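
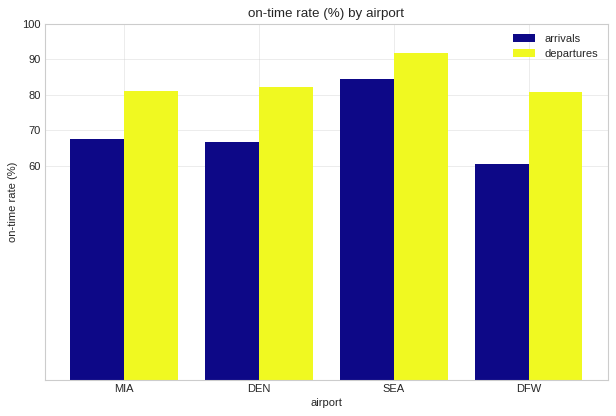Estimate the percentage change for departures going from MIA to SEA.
≈ +12.5%

MIA ≈ 80, SEA ≈ 90; (90 − 80) / 80 ≈ +12.5%.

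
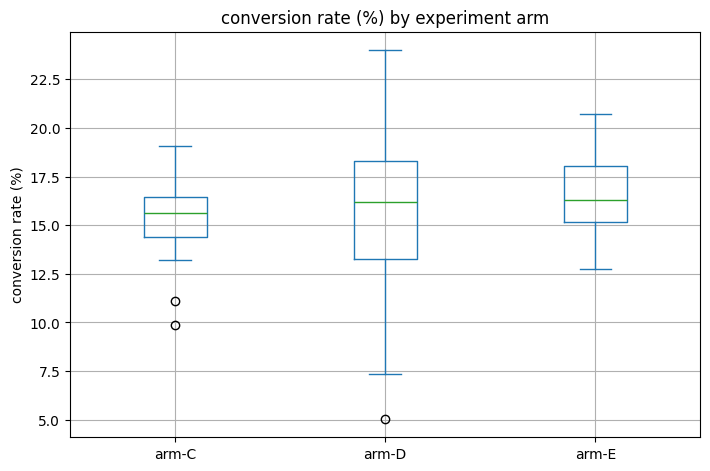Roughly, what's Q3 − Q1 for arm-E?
Q3 ≈ 18.0, Q1 ≈ 15.2; IQR ≈ 2.8.

≈ 2.8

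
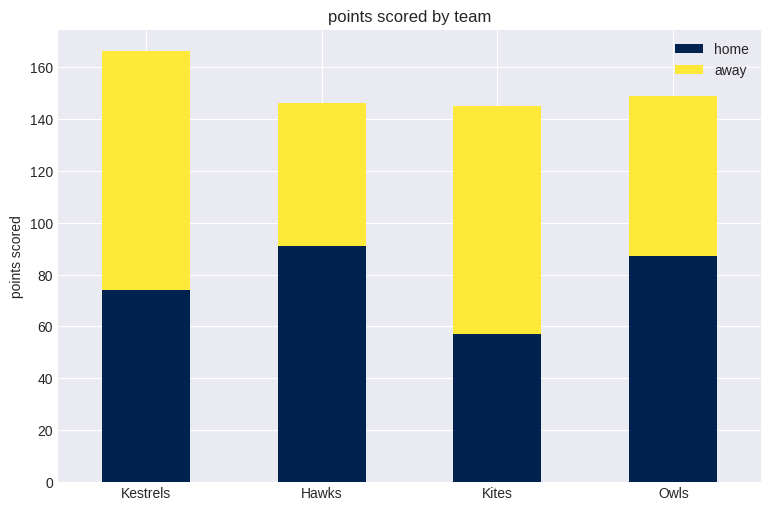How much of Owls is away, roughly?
≈ 60

away top ≈ 140, bottom ≈ 80; segment ≈ 60.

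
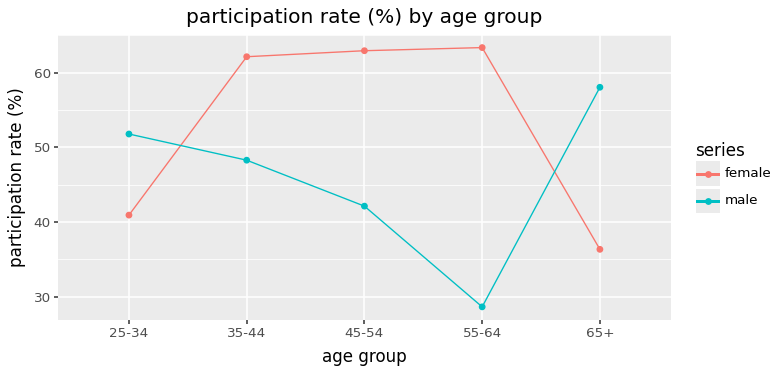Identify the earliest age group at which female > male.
25-34: female ≈ 40 vs male ≈ 50 (not yet); 35-44: female ≈ 60 vs male ≈ 50 (first crossover).

35-44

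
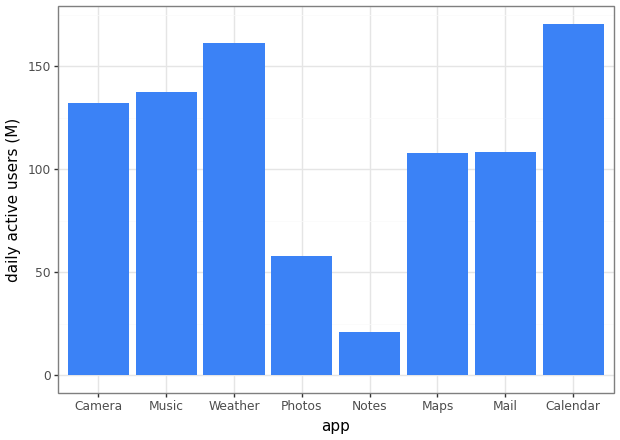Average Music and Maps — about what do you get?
≈ 120

(140 + 100) / 2 ≈ 120.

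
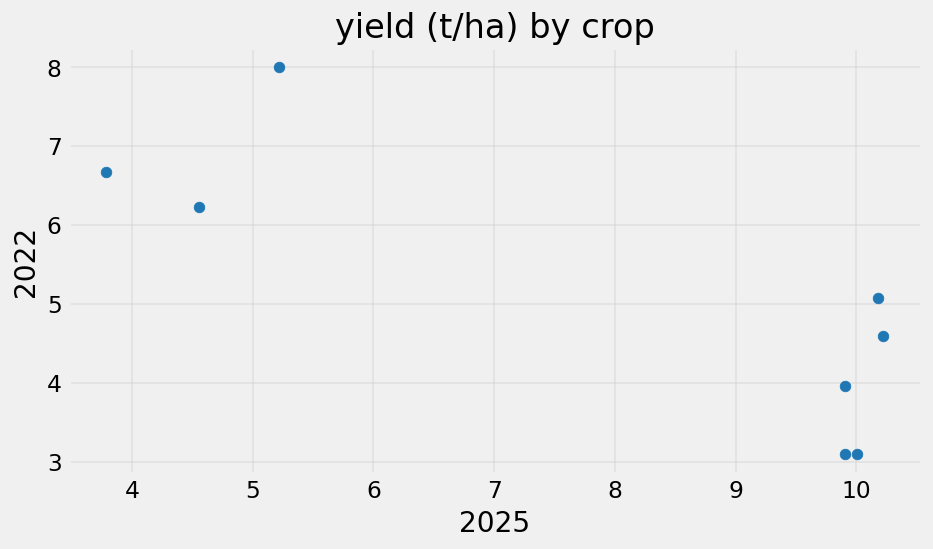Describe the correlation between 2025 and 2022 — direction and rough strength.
Points are negatively correlated; strong (|r| ≈ 0.8).

negative, strong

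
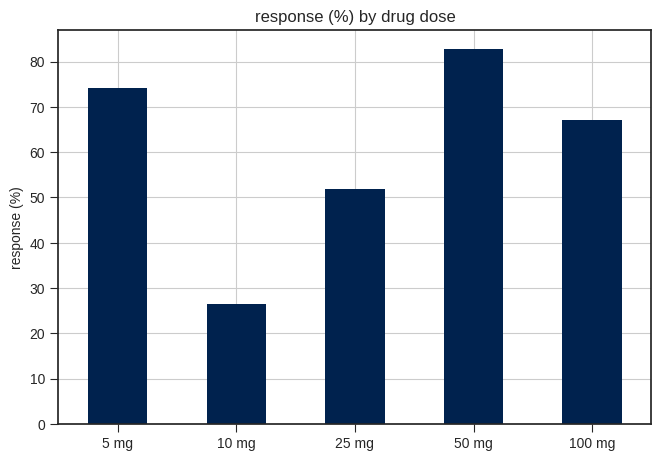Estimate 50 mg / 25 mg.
≈ 1.6×

50 mg ≈ 80, 25 mg ≈ 50; 80/50 ≈ 1.6.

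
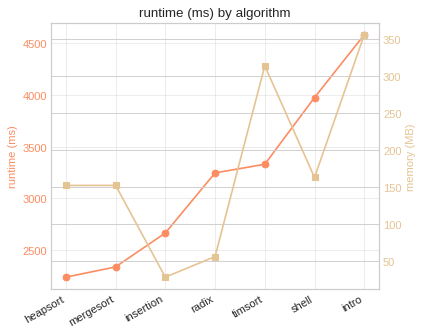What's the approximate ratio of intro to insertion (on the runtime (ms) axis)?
≈ 1.77×

intro ≈ 4600, insertion ≈ 2600; 4600/2600 ≈ 1.77.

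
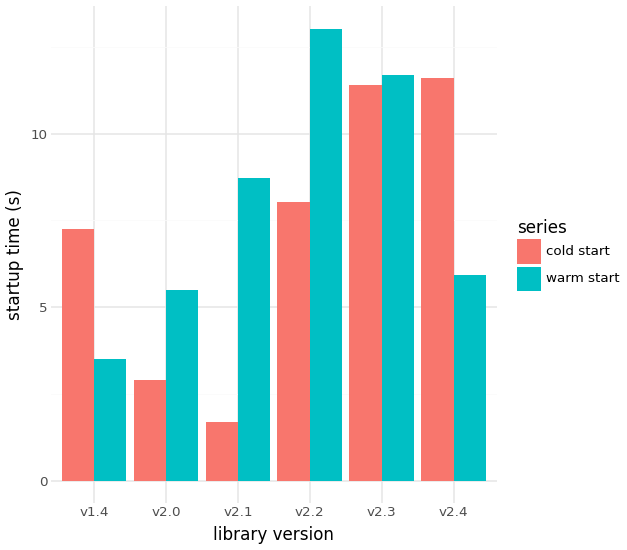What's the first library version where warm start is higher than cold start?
v1.4: warm start ≈ 4 vs cold start ≈ 8 (not yet); v2.0: warm start ≈ 6 vs cold start ≈ 2 (first crossover).

v2.0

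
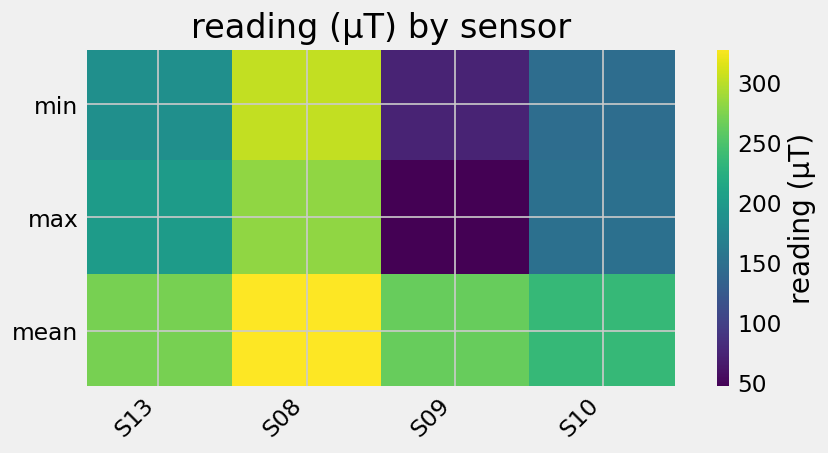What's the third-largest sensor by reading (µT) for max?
S10

Top 4 for max: S08 ≈ 275, S13 ≈ 200, S10 ≈ 150, S09 ≈ 50.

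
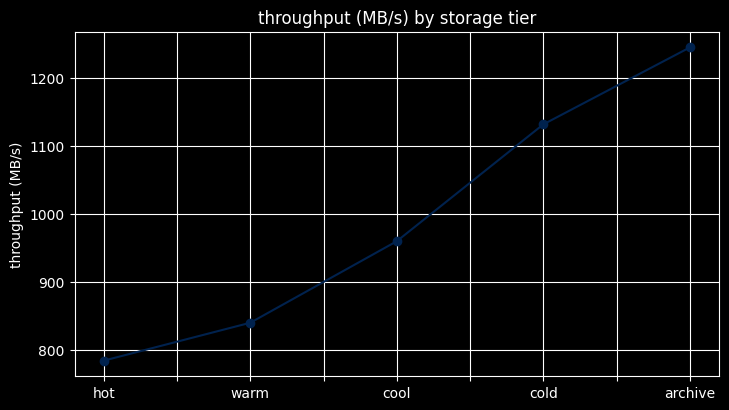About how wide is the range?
Max archive ≈ 1250, min hot ≈ 800; range ≈ 450.

≈ 450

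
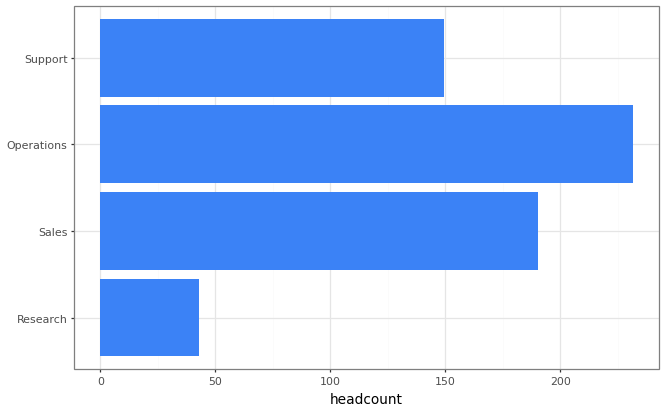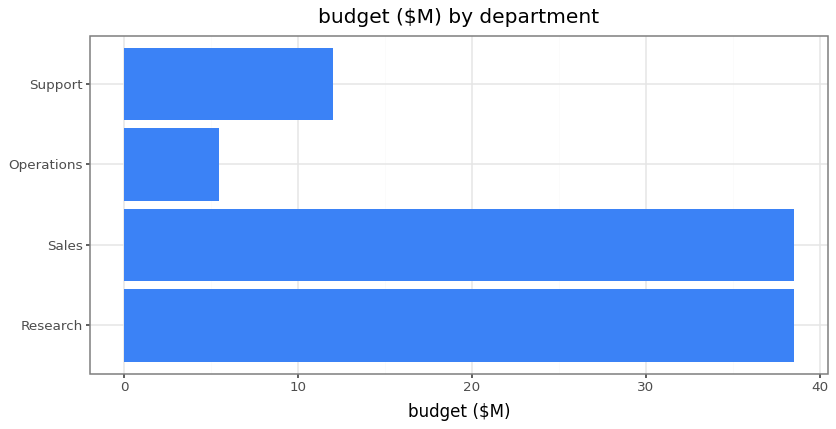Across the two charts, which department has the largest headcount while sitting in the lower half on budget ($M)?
Operations

Chart 2 median budget ($M) ≈ 25; below-median departments: Operations, Support. Among those, Operations has the highest headcount (≈ 225).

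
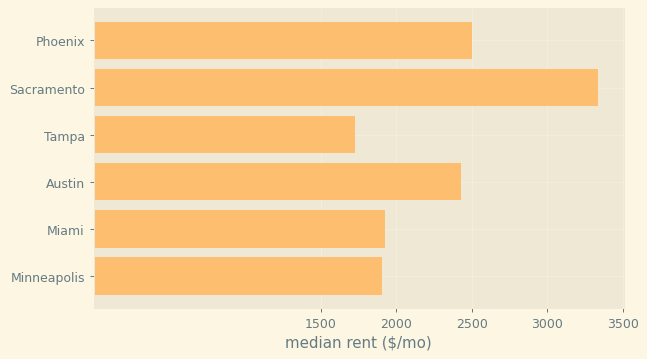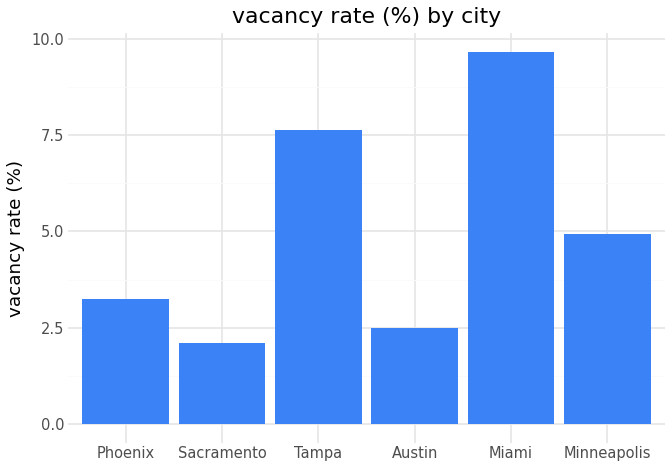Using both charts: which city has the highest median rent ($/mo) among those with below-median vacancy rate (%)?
Sacramento

Chart 2 median vacancy rate (%) ≈ 4; below-median cities: Phoenix, Sacramento, Austin. Among those, Sacramento has the highest median rent ($/mo) (≈ 3500).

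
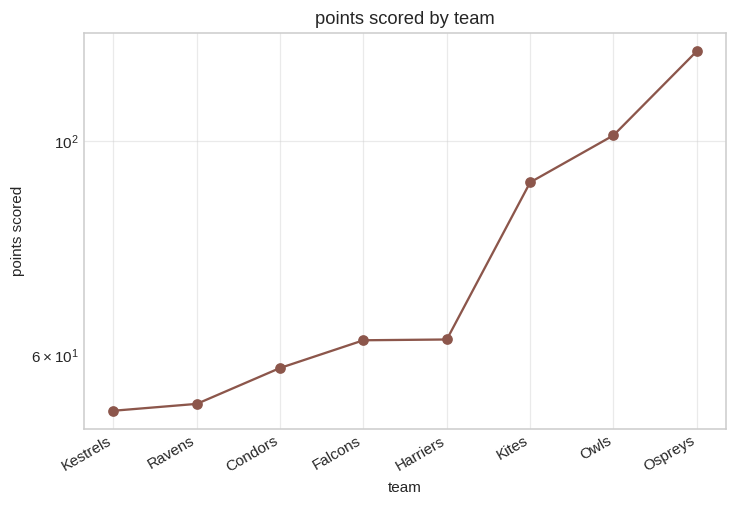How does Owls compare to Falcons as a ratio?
Owls ≈ 100, Falcons ≈ 60; 100/60 ≈ 1.67.

≈ 1.67×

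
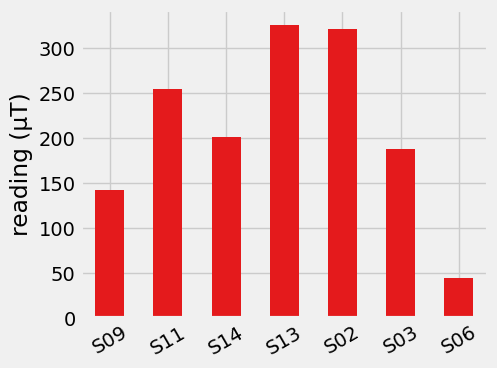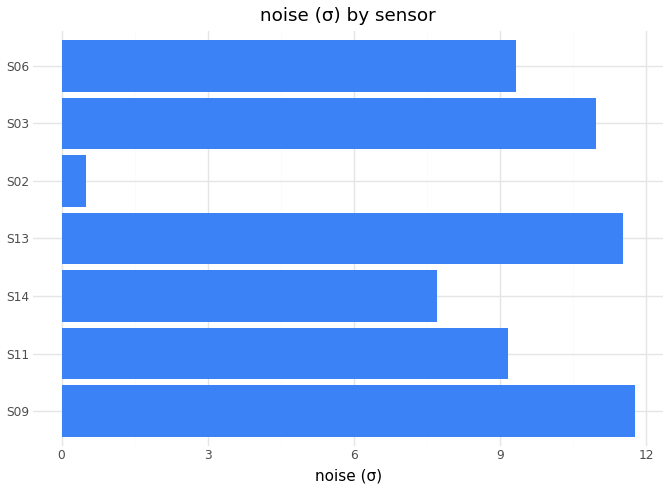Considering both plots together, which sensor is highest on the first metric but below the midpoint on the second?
Chart 2 median noise (σ) ≈ 10; below-median sensors: S11, S14, S02. Among those, S02 has the highest reading (µT) (≈ 300).

S02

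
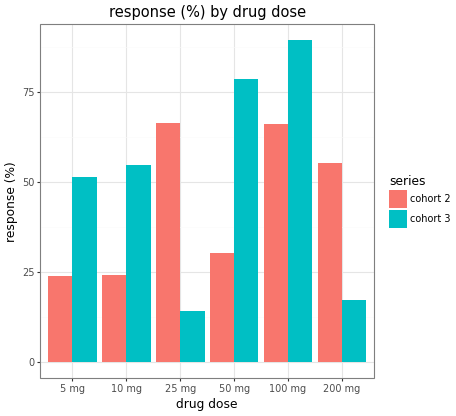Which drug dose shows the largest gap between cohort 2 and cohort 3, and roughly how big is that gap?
25 mg: cohort 2 ≈ 70, cohort 3 ≈ 10 → gap ≈ 60. Next-largest (50 mg) is only ≈ 50.

25 mg, ≈ 60 %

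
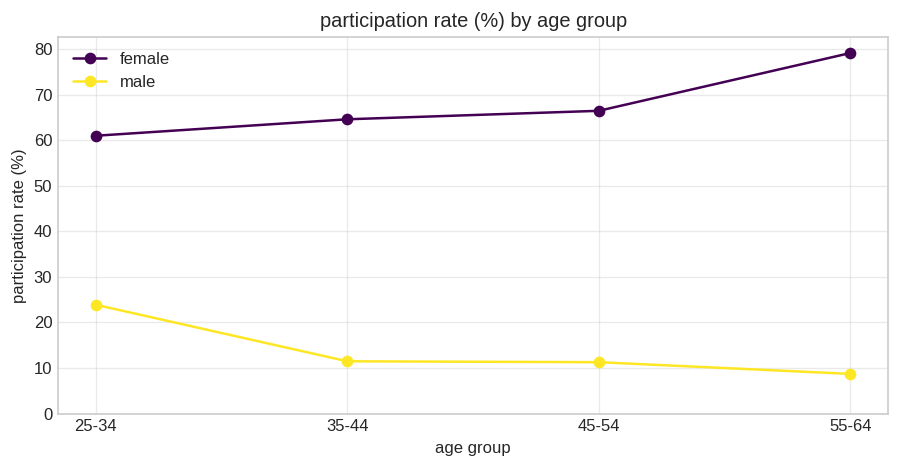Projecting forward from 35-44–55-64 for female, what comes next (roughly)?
≈ 90

Last three: 60, 70, 80 → slope ≈ 10/step → next ≈ 90.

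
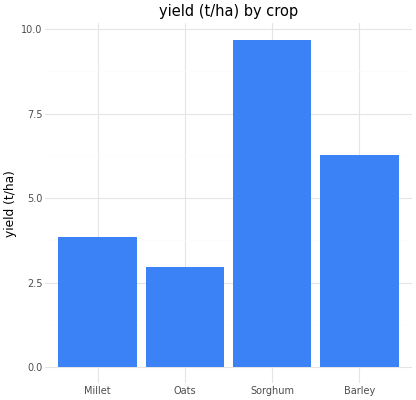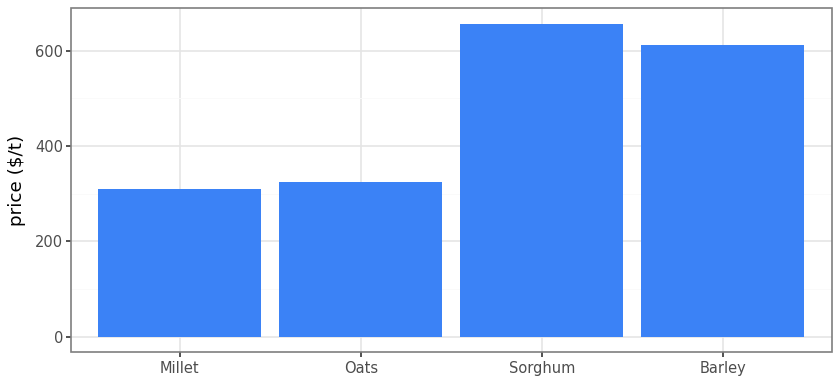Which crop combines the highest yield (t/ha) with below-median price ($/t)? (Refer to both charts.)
Millet

Chart 2 median price ($/t) ≈ 500; below-median crops: Millet, Oats. Among those, Millet has the highest yield (t/ha) (≈ 4).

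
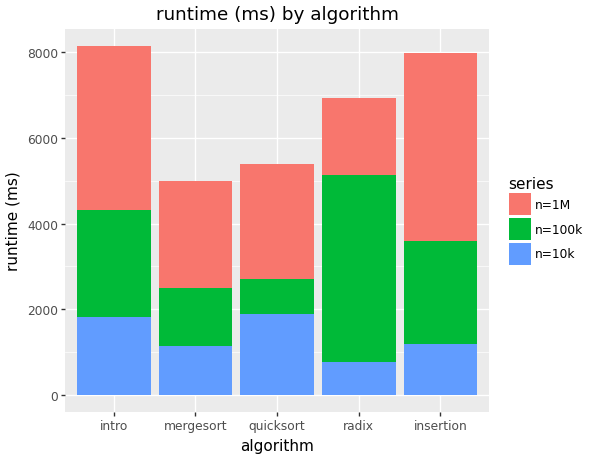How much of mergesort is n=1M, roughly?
≈ 2000

n=1M top ≈ 5000, bottom ≈ 3000; segment ≈ 2000.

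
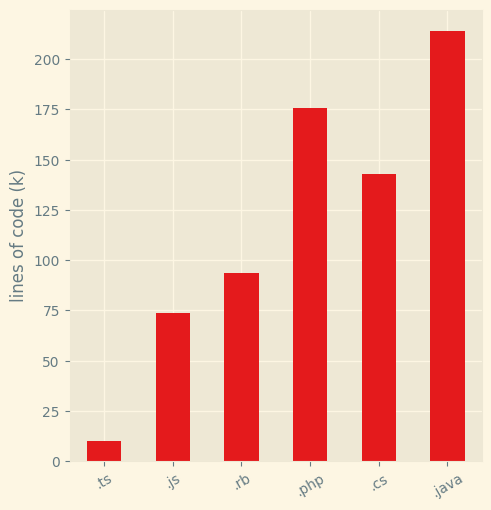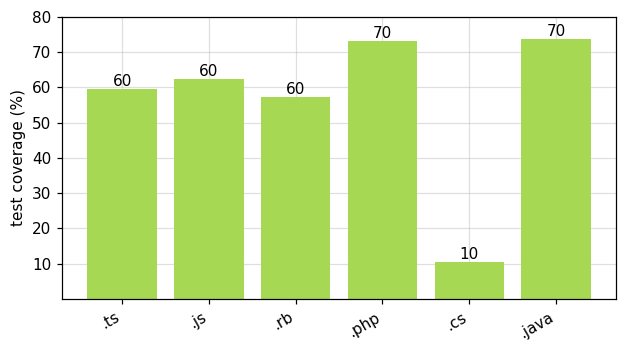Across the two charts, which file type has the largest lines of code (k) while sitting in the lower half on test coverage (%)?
Chart 2 median test coverage (%) ≈ 60; below-median file types: .ts, .rb, .cs. Among those, .cs has the highest lines of code (k) (≈ 140).

.cs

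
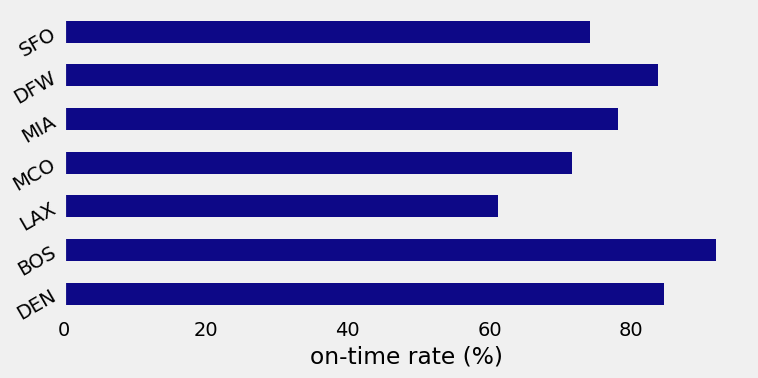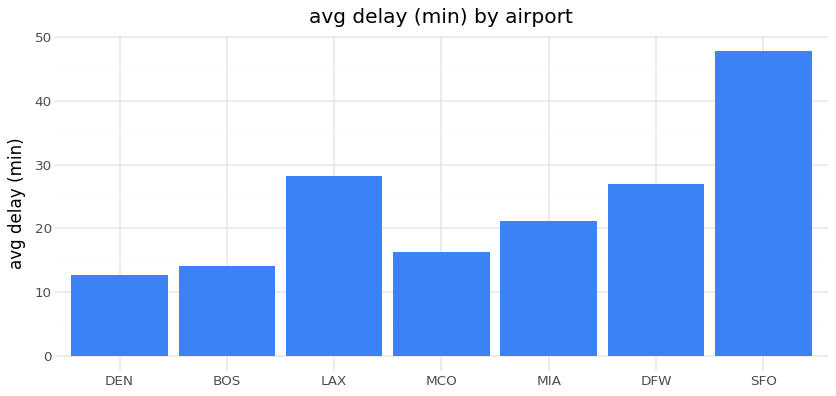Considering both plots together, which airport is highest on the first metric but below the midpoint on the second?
Chart 2 median avg delay (min) ≈ 20; below-median airports: DEN, BOS, MCO. Among those, BOS has the highest on-time rate (%) (≈ 90).

BOS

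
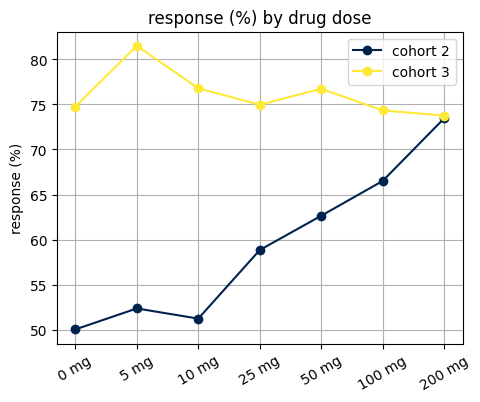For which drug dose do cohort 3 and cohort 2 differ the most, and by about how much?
5 mg: cohort 3 ≈ 80, cohort 2 ≈ 50 → gap ≈ 30. Next-largest (10 mg) is only ≈ 25.

5 mg, ≈ 30 %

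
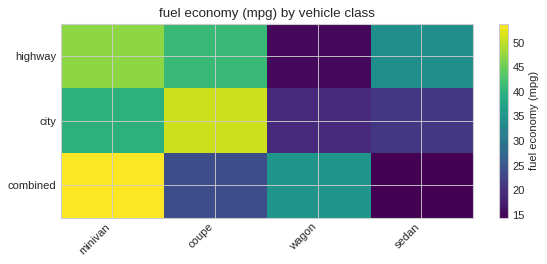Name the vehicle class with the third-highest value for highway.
Top 4 for highway: minivan ≈ 45, coupe ≈ 40, sedan ≈ 35, wagon ≈ 15.

sedan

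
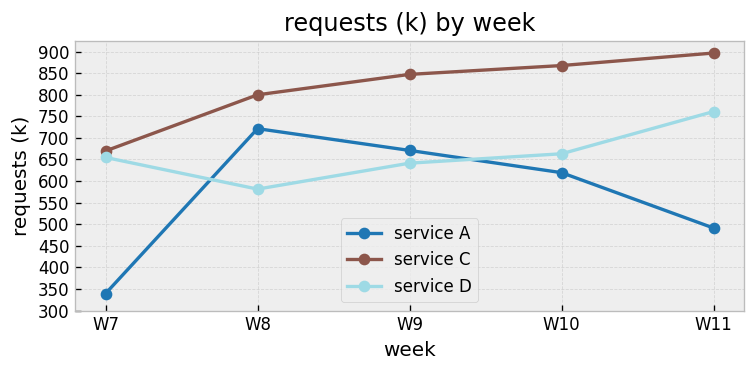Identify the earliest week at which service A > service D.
W7: service A ≈ 350 vs service D ≈ 650 (not yet); W8: service A ≈ 700 vs service D ≈ 600 (first crossover).

W8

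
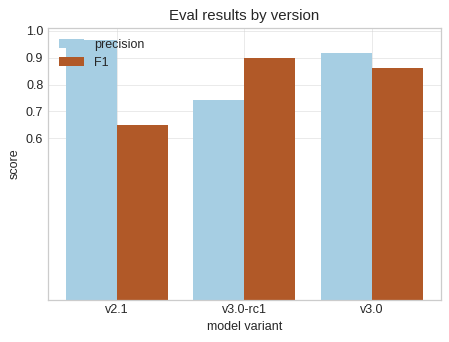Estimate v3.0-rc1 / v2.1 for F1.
v3.0-rc1 ≈ 0.9, v2.1 ≈ 0.6; 0.9/0.6 ≈ 1.5.

≈ 1.5×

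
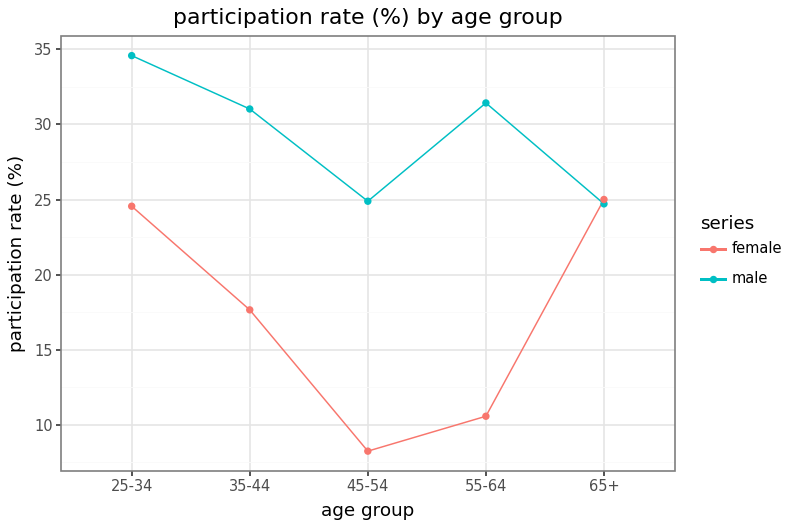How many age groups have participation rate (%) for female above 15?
Above 15: 25-34, 35-44, 65+.

3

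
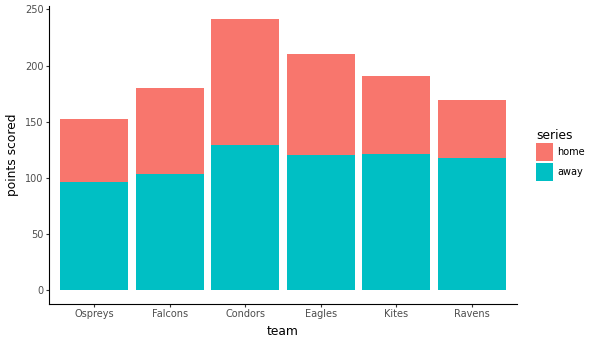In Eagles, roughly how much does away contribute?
away top ≈ 125, bottom ≈ 0; segment ≈ 125.

≈ 125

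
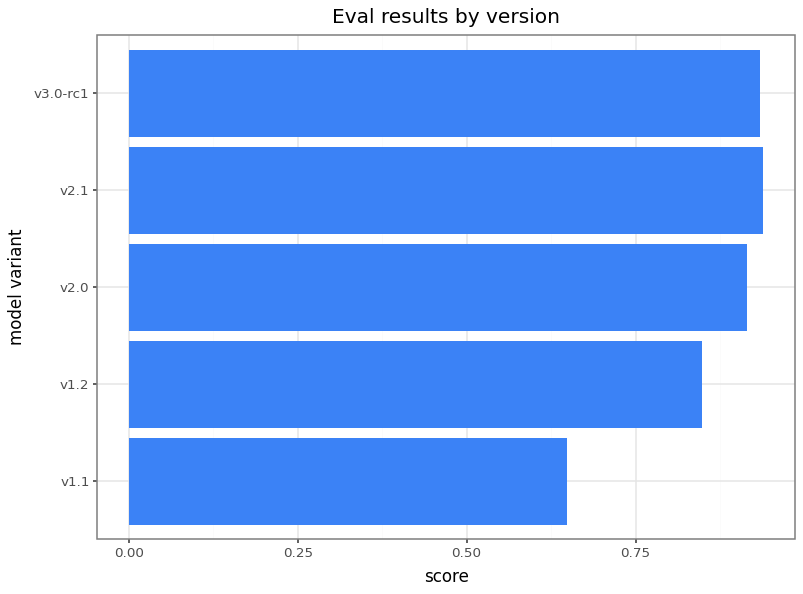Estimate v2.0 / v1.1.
v2.0 ≈ 0.9, v1.1 ≈ 0.6; 0.9/0.6 ≈ 1.5.

≈ 1.5×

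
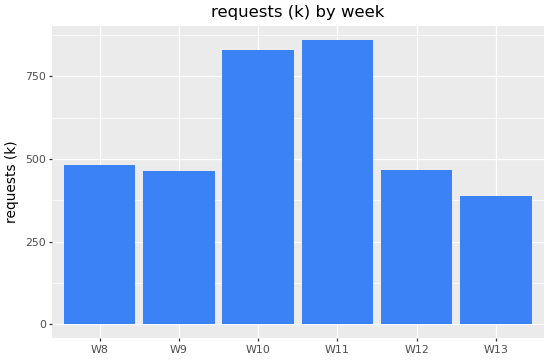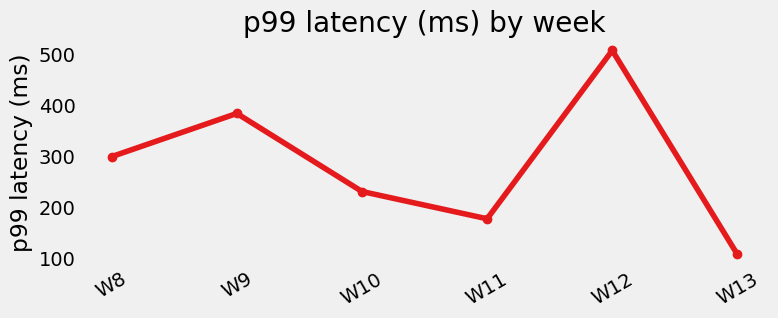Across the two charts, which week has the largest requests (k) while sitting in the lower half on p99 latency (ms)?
W11

Chart 2 median p99 latency (ms) ≈ 250; below-median weeks: W10, W11, W13. Among those, W11 has the highest requests (k) (≈ 900).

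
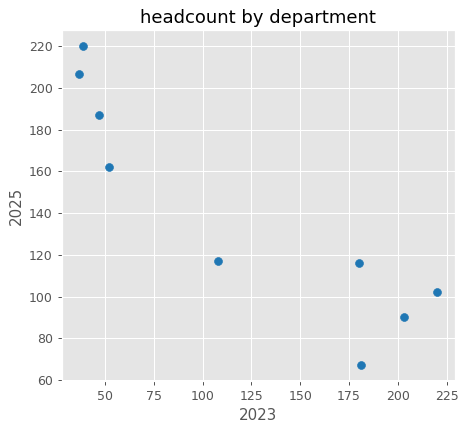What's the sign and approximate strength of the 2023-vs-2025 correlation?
Points are negatively correlated; strong (|r| ≈ 0.9).

negative, strong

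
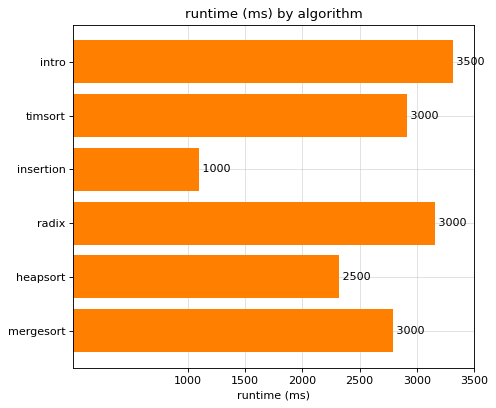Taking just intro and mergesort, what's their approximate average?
≈ 3250

(3500 + 3000) / 2 ≈ 3250.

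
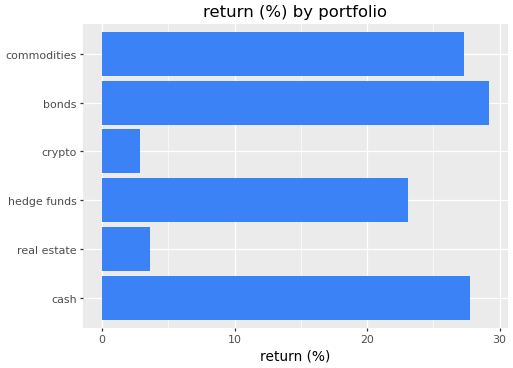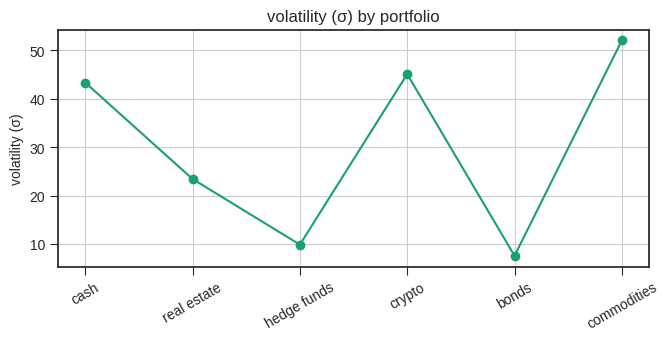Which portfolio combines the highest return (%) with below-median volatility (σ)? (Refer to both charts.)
Chart 2 median volatility (σ) ≈ 35; below-median portfolios: real estate, hedge funds, bonds. Among those, bonds has the highest return (%) (≈ 30).

bonds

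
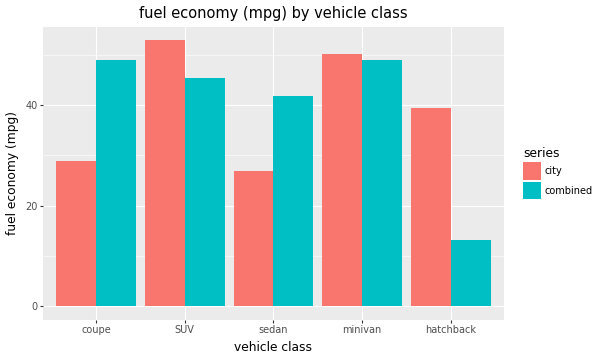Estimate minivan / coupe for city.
minivan ≈ 50, coupe ≈ 30; 50/30 ≈ 1.67.

≈ 1.67×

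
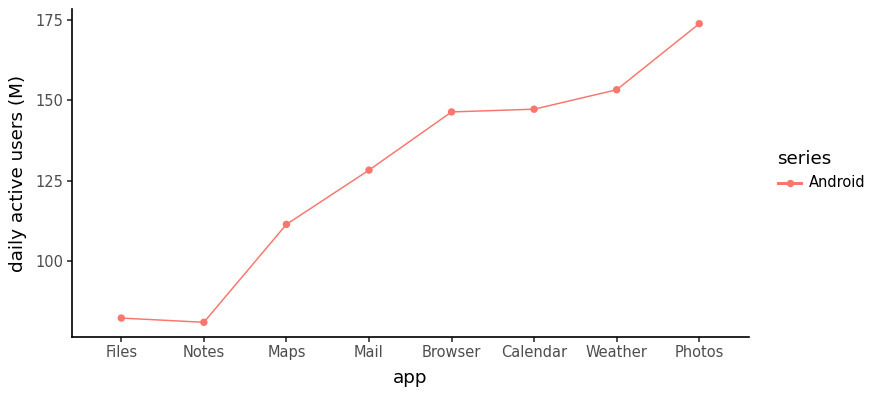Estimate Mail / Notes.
≈ 1.62×

Mail ≈ 130, Notes ≈ 80; 130/80 ≈ 1.62.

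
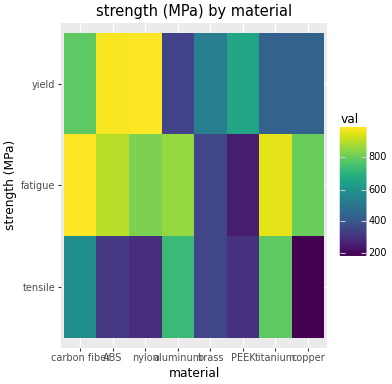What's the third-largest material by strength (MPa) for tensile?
Top 4 for tensile: titanium ≈ 800, aluminum ≈ 700, carbon fiber ≈ 600, brass ≈ 400.

carbon fiber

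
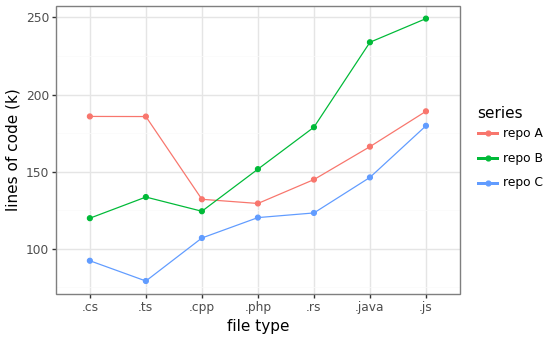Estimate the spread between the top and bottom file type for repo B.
≈ 120

Max .js ≈ 240, min .cs ≈ 120; range ≈ 120.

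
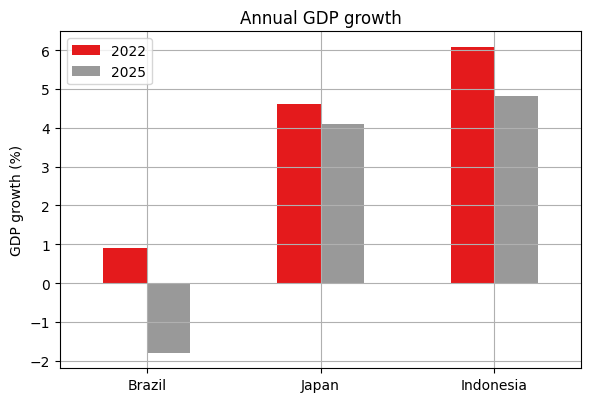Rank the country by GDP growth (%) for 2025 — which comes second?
Japan

Top 3 for 2025: Indonesia ≈ 5, Japan ≈ 4, Brazil ≈ -2.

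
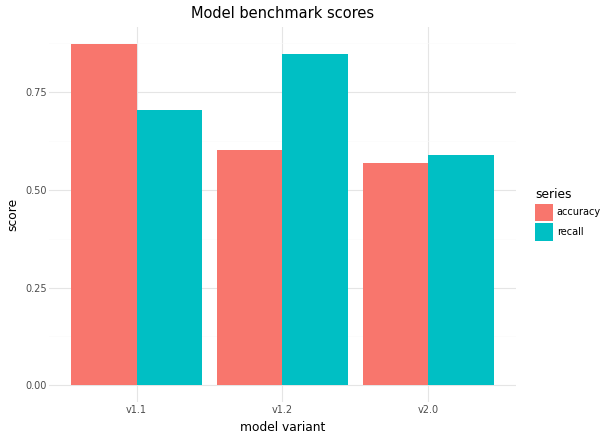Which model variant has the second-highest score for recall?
Top 3 for recall: v1.2 ≈ 0.8, v1.1 ≈ 0.7, v2.0 ≈ 0.6.

v1.1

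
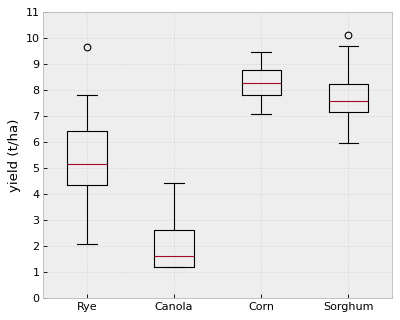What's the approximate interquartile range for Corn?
≈ 1

Q3 ≈ 9, Q1 ≈ 8; IQR ≈ 1.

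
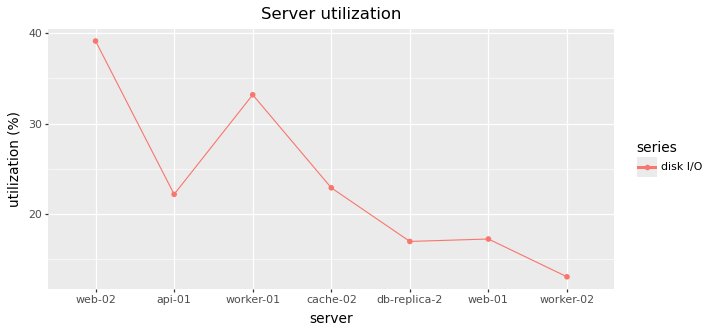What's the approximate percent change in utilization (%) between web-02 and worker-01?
web-02 ≈ 40, worker-01 ≈ 35; (35 − 40) / 40 ≈ -12.5%.

≈ -12.5%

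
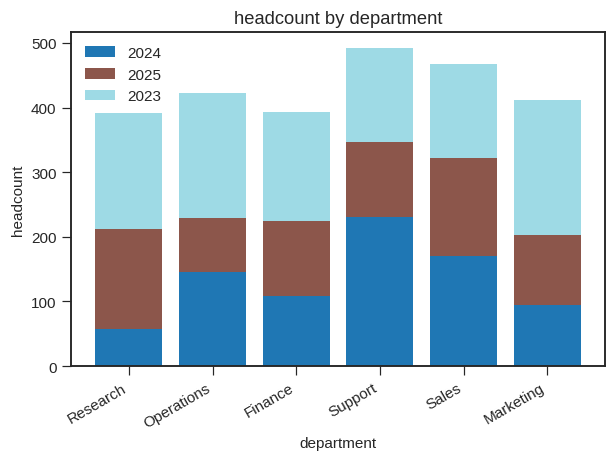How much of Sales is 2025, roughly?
2025 top ≈ 300, bottom ≈ 150; segment ≈ 150.

≈ 150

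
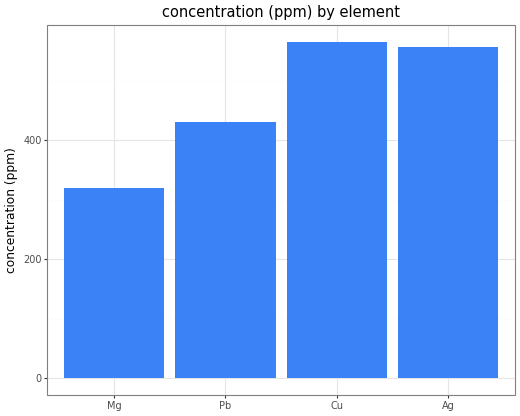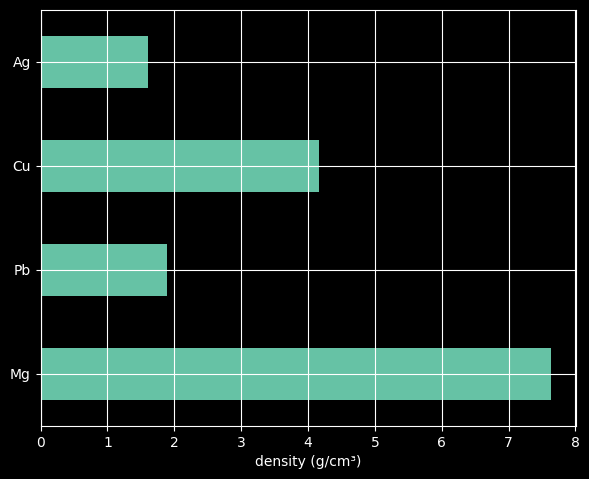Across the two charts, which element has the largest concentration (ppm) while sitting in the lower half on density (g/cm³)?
Chart 2 median density (g/cm³) ≈ 3; below-median elements: Pb, Ag. Among those, Ag has the highest concentration (ppm) (≈ 600).

Ag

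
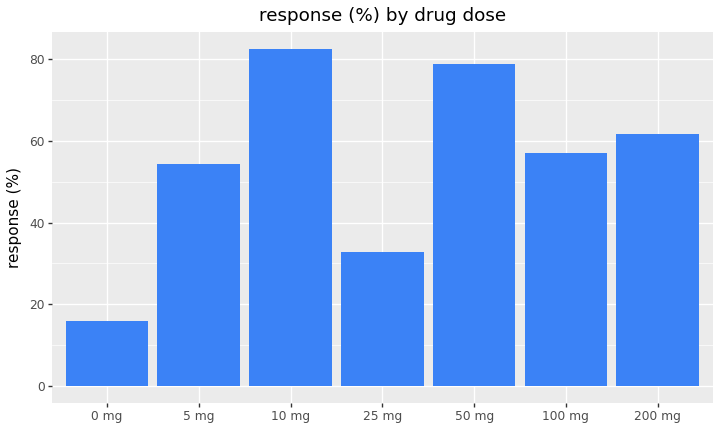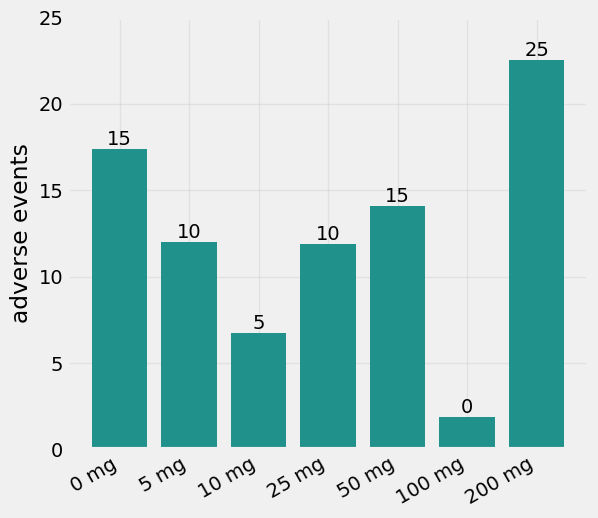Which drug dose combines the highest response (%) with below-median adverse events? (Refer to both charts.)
Chart 2 median adverse events ≈ 10; below-median drug doses: 10 mg, 25 mg, 100 mg. Among those, 10 mg has the highest response (%) (≈ 80).

10 mg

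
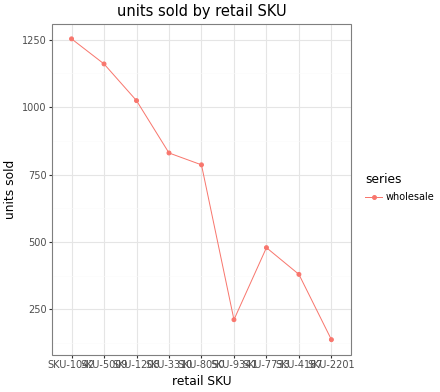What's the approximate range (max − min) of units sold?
Max SKU-1042 ≈ 1300, min SKU-2201 ≈ 100; range ≈ 1200.

≈ 1200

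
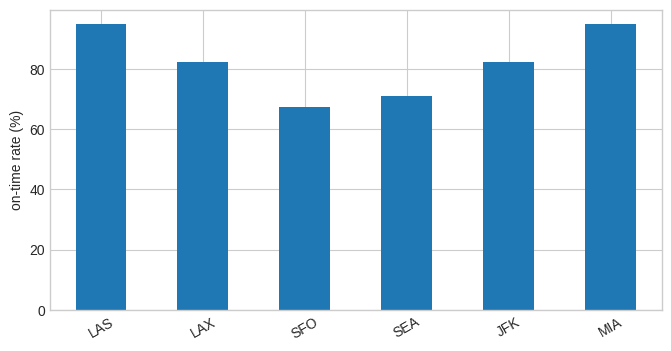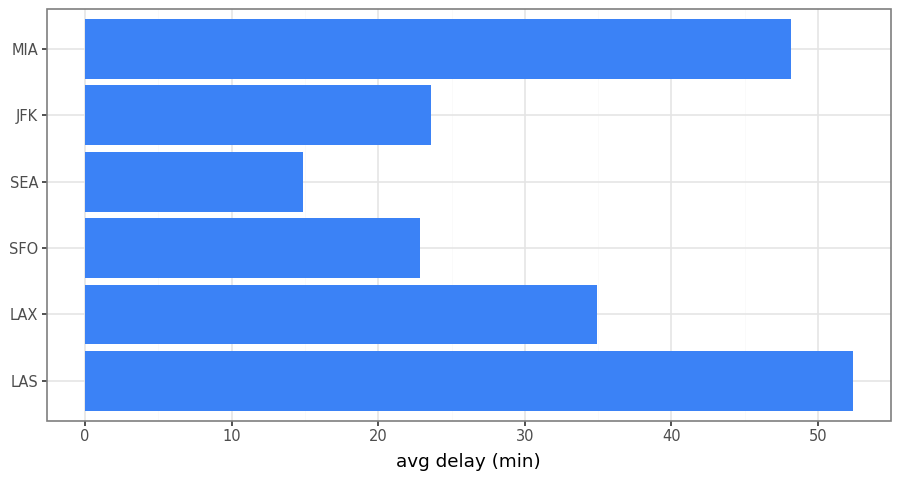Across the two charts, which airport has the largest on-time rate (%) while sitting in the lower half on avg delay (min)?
JFK

Chart 2 median avg delay (min) ≈ 30; below-median airports: SFO, SEA, JFK. Among those, JFK has the highest on-time rate (%) (≈ 80).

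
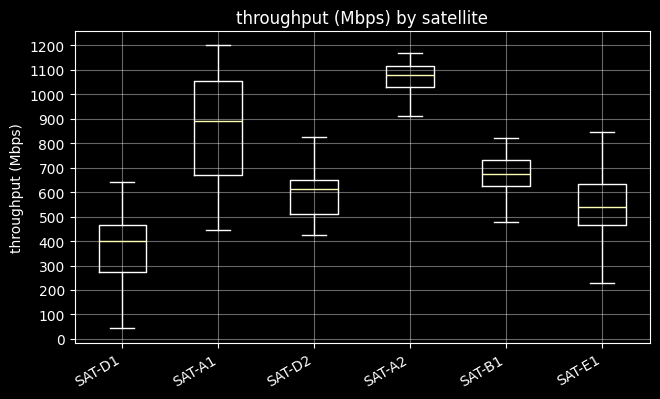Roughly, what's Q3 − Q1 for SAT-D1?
Q3 ≈ 500, Q1 ≈ 300; IQR ≈ 200.

≈ 200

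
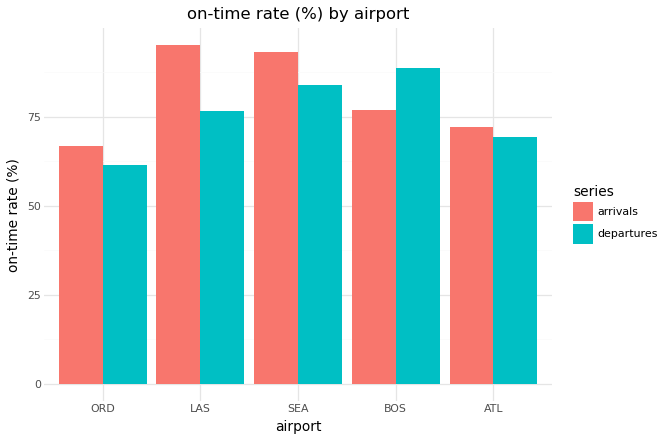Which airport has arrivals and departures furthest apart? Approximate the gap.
LAS: arrivals ≈ 100, departures ≈ 80 → gap ≈ 20. Next-largest (BOS) is only ≈ 10.

LAS, ≈ 20 %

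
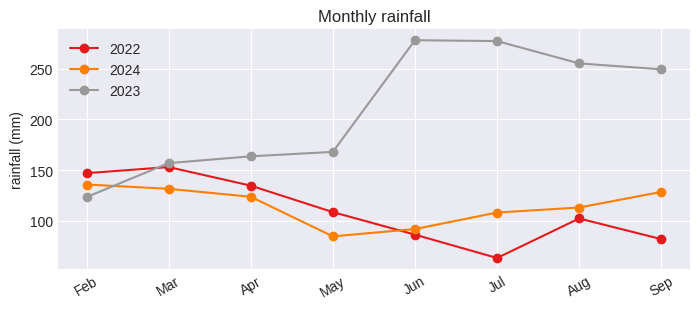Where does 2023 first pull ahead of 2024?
Feb: 2023 ≈ 120 vs 2024 ≈ 140 (not yet); Mar: 2023 ≈ 160 vs 2024 ≈ 140 (first crossover).

Mar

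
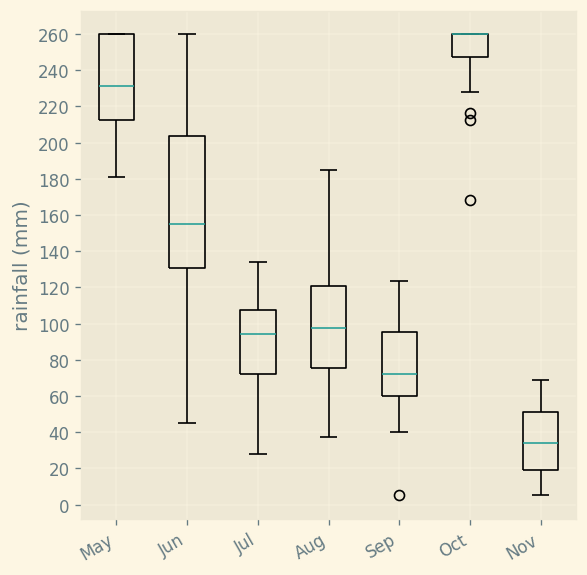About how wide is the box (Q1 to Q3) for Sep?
Q3 ≈ 100, Q1 ≈ 60; IQR ≈ 40.

≈ 40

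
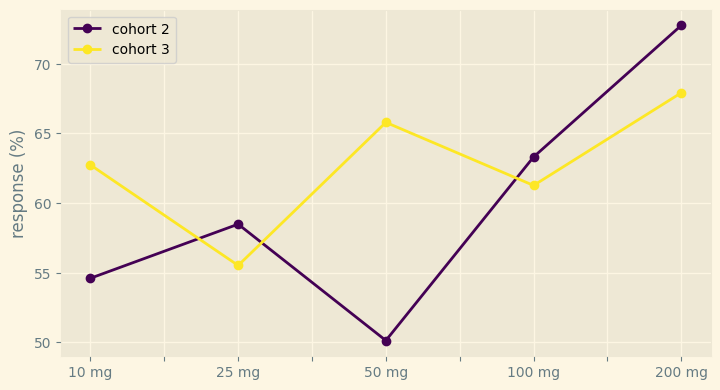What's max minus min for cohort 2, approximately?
Max 200 mg ≈ 72, min 50 mg ≈ 50; range ≈ 22.

≈ 22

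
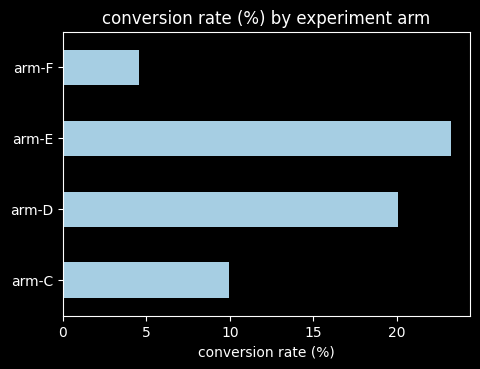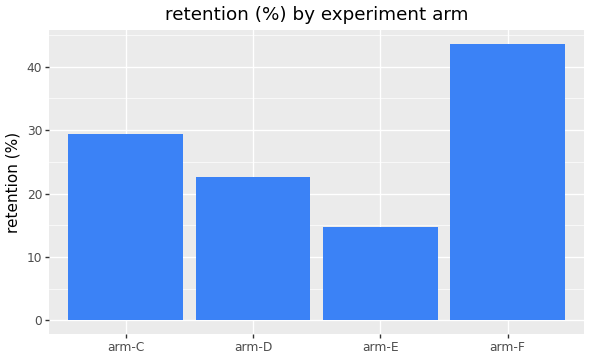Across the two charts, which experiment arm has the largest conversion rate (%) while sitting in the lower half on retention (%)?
Chart 2 median retention (%) ≈ 25; below-median experiment arms: arm-D, arm-E. Among those, arm-E has the highest conversion rate (%) (≈ 25).

arm-E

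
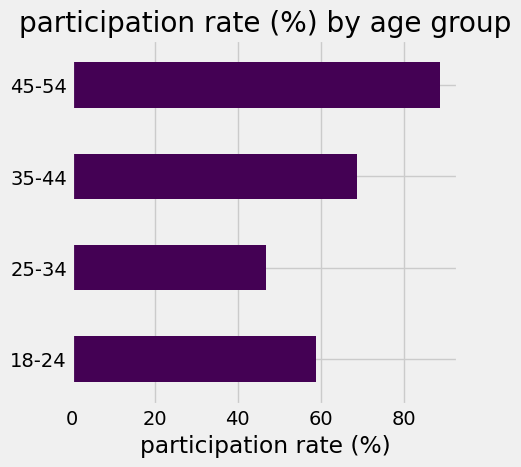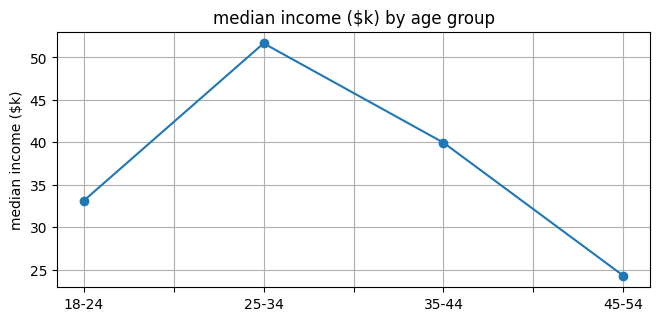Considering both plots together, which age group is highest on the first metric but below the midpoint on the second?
45-54

Chart 2 median median income ($k) ≈ 35; below-median age groups: 18-24, 45-54. Among those, 45-54 has the highest participation rate (%) (≈ 90).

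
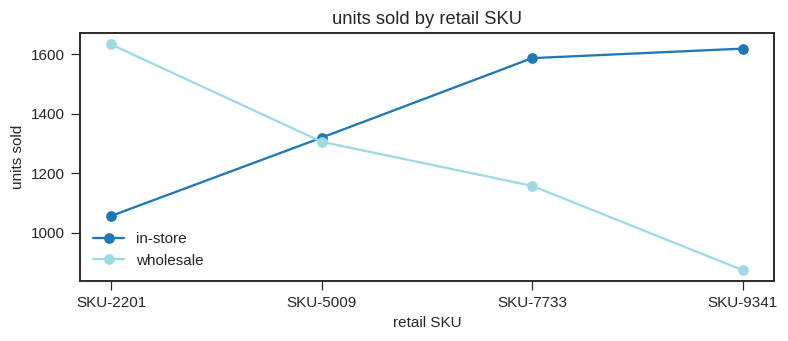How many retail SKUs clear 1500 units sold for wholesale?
1

Above 1500: SKU-2201.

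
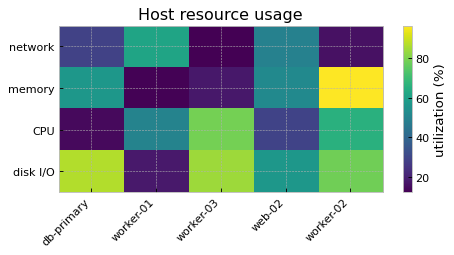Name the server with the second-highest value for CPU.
worker-02

Top 3 for CPU: worker-03 ≈ 80, worker-02 ≈ 70, worker-01 ≈ 50.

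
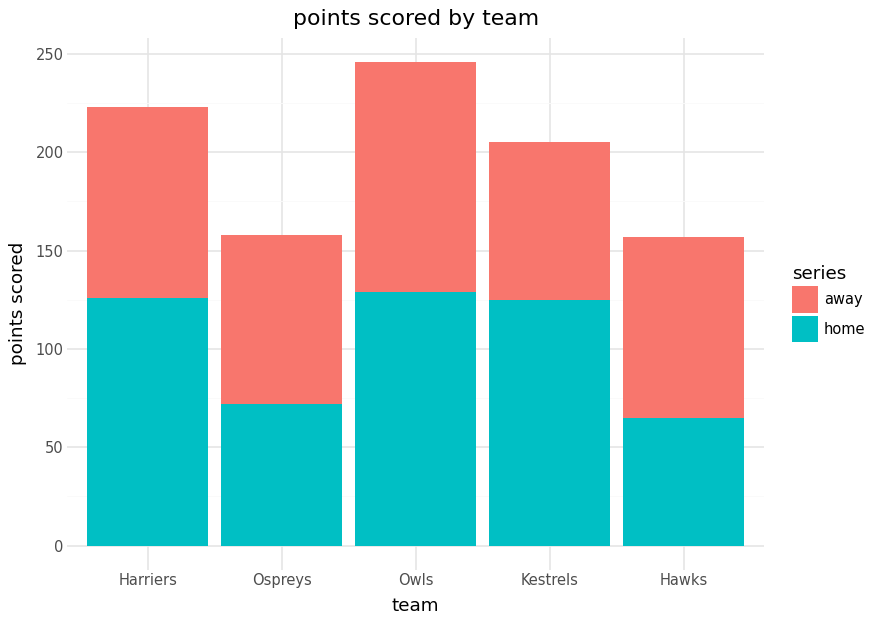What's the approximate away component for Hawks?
≈ 75

away top ≈ 150, bottom ≈ 75; segment ≈ 75.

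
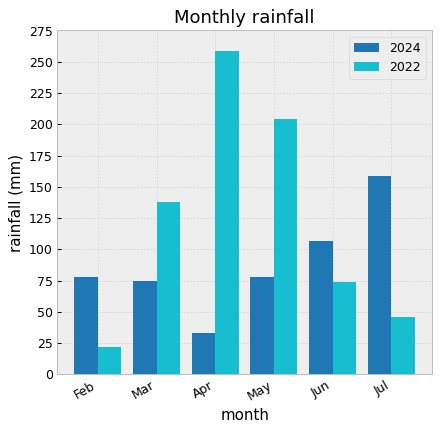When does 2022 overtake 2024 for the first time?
Mar

Feb: 2022 ≈ 25 vs 2024 ≈ 75 (not yet); Mar: 2022 ≈ 150 vs 2024 ≈ 75 (first crossover).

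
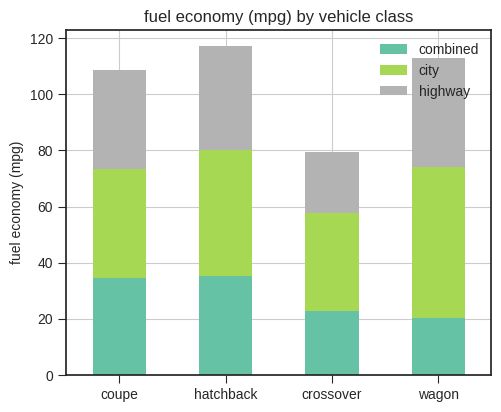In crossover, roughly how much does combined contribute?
combined top ≈ 20, bottom ≈ 0; segment ≈ 20.

≈ 20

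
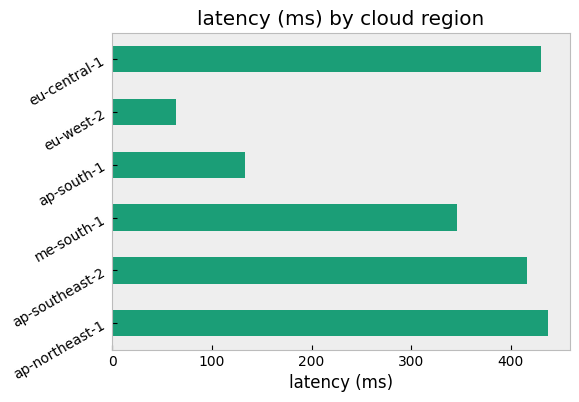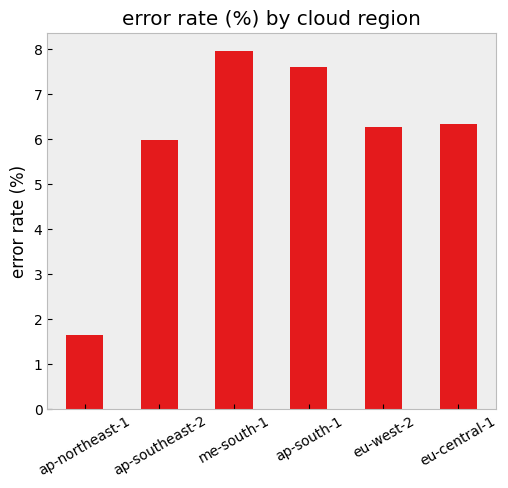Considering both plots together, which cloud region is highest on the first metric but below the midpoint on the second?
Chart 2 median error rate (%) ≈ 6; below-median cloud regions: ap-northeast-1, ap-southeast-2, eu-west-2. Among those, ap-northeast-1 has the highest latency (ms) (≈ 450).

ap-northeast-1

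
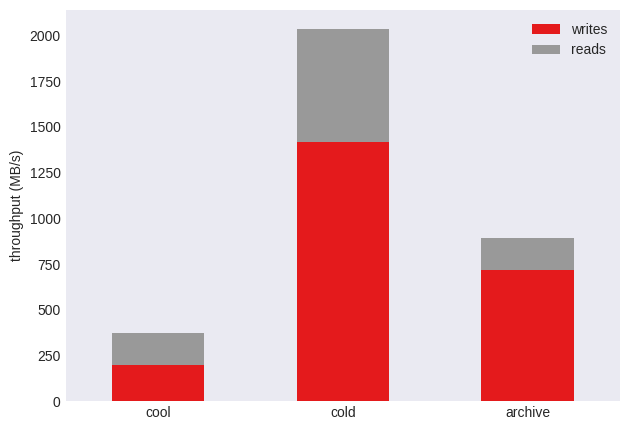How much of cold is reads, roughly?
≈ 600

reads top ≈ 2000, bottom ≈ 1400; segment ≈ 600.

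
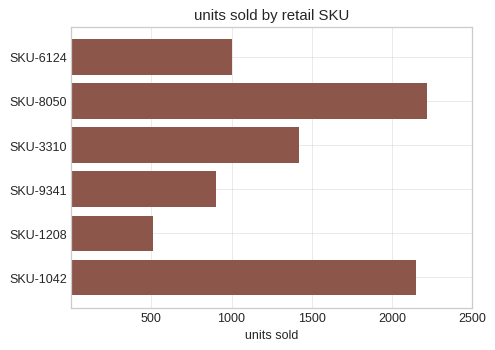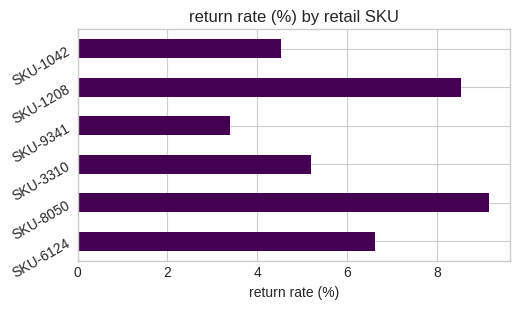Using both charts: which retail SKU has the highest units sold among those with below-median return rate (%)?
SKU-1042

Chart 2 median return rate (%) ≈ 6; below-median retail SKUs: SKU-3310, SKU-9341, SKU-1042. Among those, SKU-1042 has the highest units sold (≈ 2000).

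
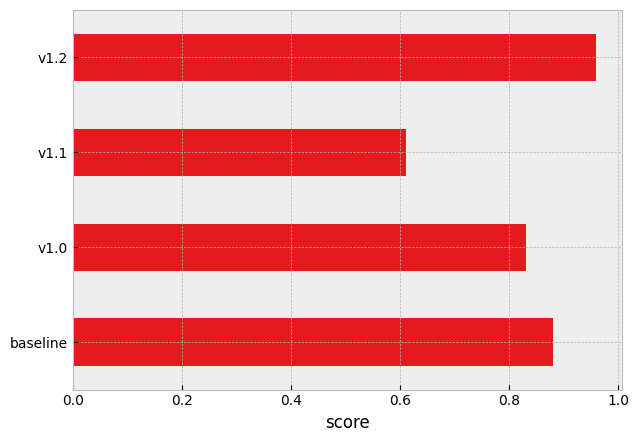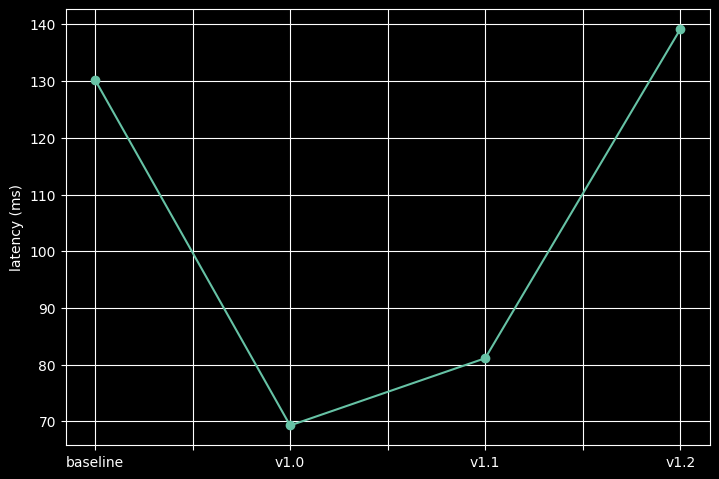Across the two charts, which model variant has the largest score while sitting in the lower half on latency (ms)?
v1.0

Chart 2 median latency (ms) ≈ 100; below-median model variants: v1.0, v1.1. Among those, v1.0 has the highest score (≈ 0.8).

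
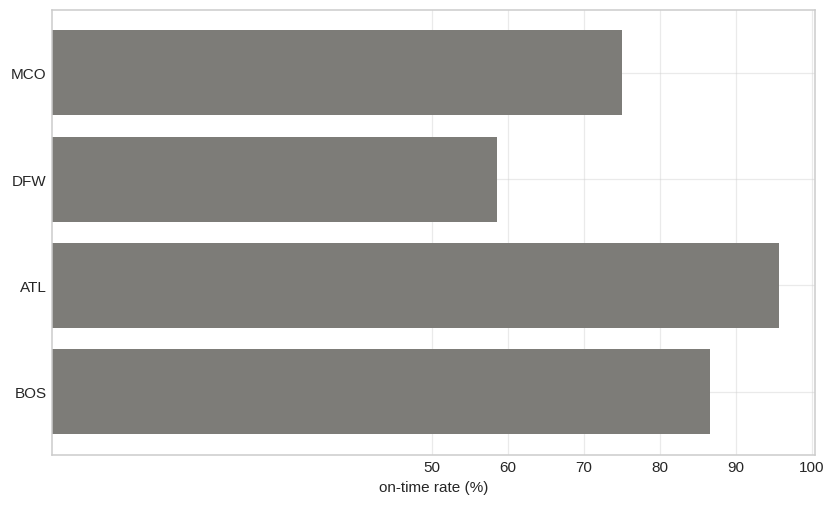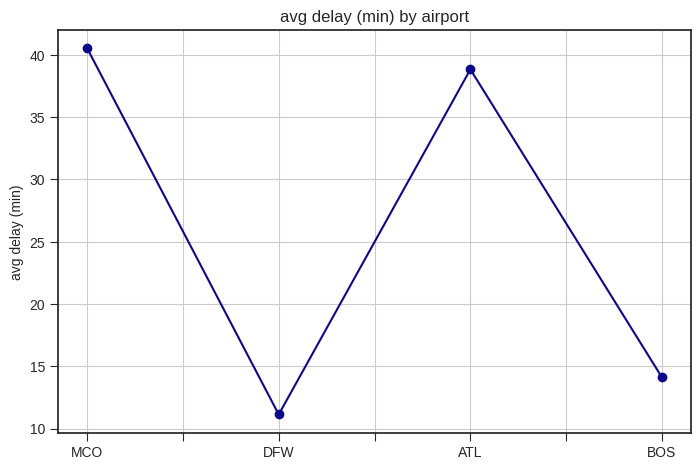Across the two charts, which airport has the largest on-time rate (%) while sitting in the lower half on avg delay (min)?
BOS

Chart 2 median avg delay (min) ≈ 25; below-median airports: DFW, BOS. Among those, BOS has the highest on-time rate (%) (≈ 90).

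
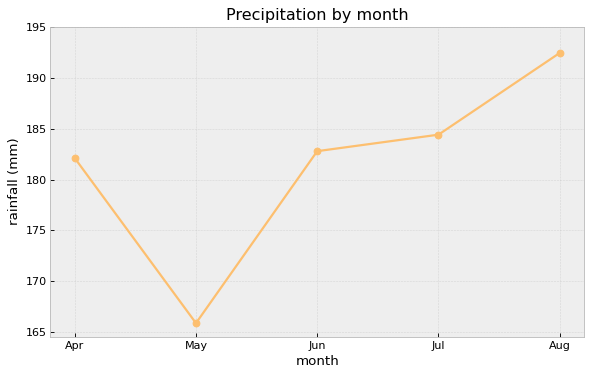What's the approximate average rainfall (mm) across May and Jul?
(165 + 185) / 2 ≈ 175.

≈ 175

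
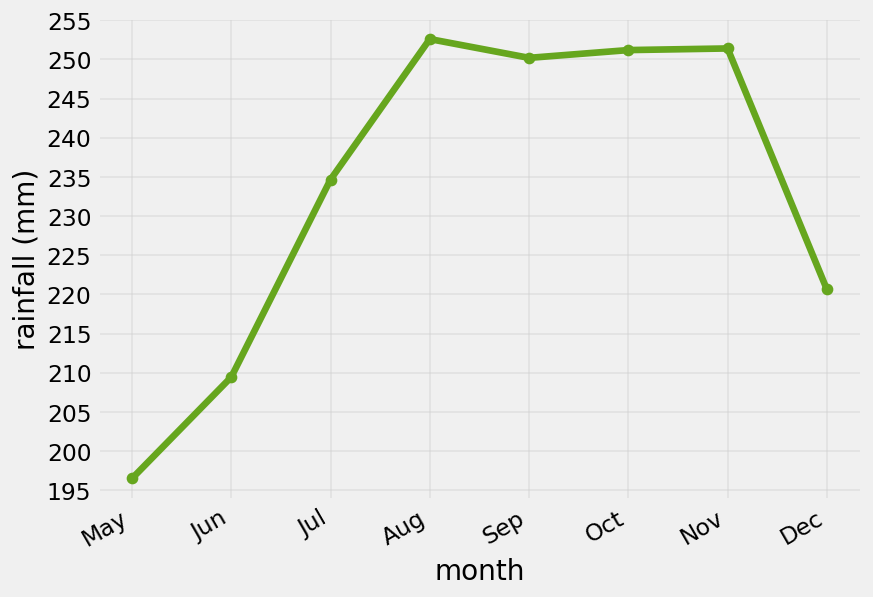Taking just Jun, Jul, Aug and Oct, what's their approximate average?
(210 + 235 + 255 + 250) / 4 ≈ 238.

≈ 238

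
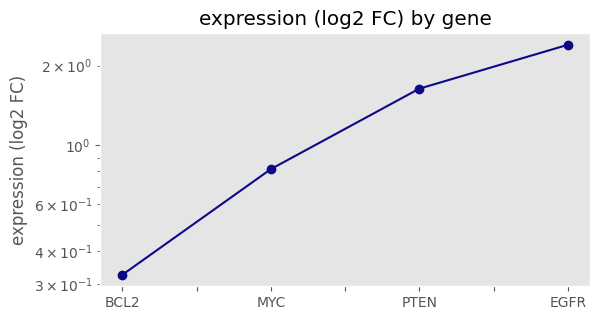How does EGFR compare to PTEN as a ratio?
EGFR ≈ 2.4, PTEN ≈ 1.6; 2.4/1.6 ≈ 1.5.

≈ 1.5×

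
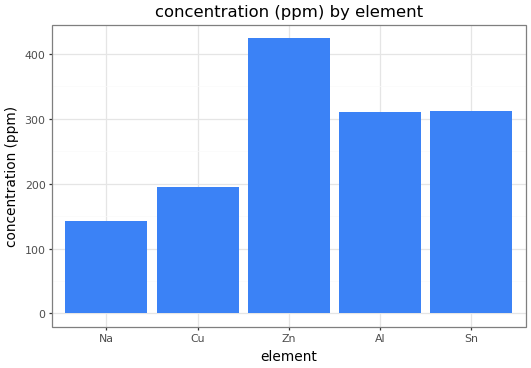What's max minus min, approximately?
Max Zn ≈ 400, min Na ≈ 150; range ≈ 250.

≈ 250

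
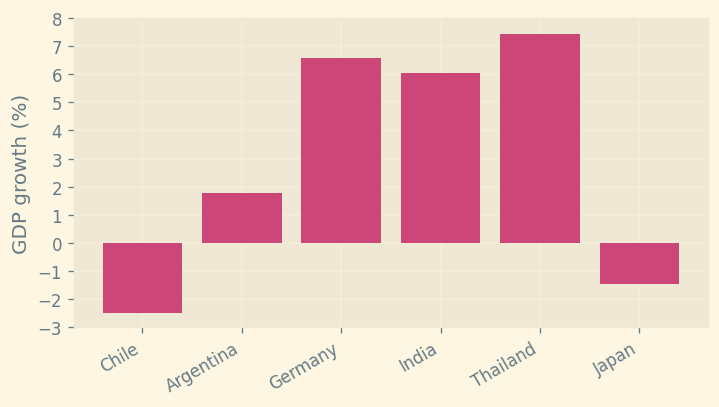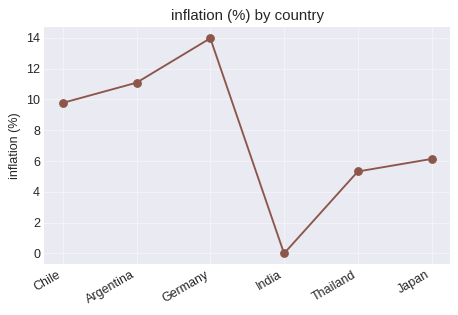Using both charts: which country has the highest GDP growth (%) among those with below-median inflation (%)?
Chart 2 median inflation (%) ≈ 8; below-median countries: India, Thailand, Japan. Among those, Thailand has the highest GDP growth (%) (≈ 7).

Thailand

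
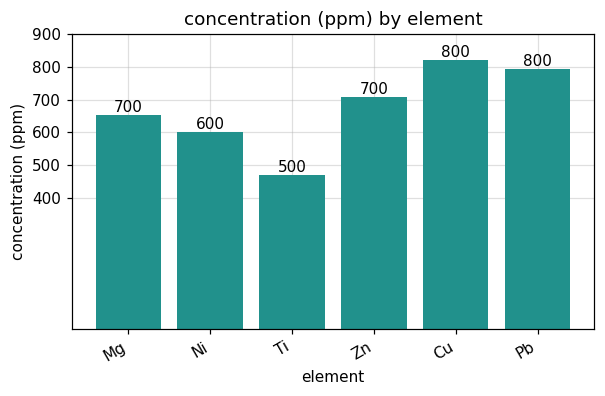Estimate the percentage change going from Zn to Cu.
≈ +14.3%

Zn ≈ 700, Cu ≈ 800; (800 − 700) / 700 ≈ +14.3%.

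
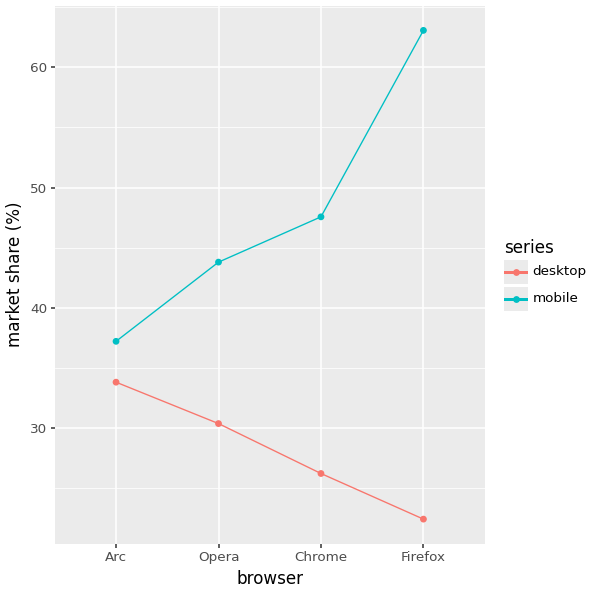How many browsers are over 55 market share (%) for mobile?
Above 55: Firefox.

1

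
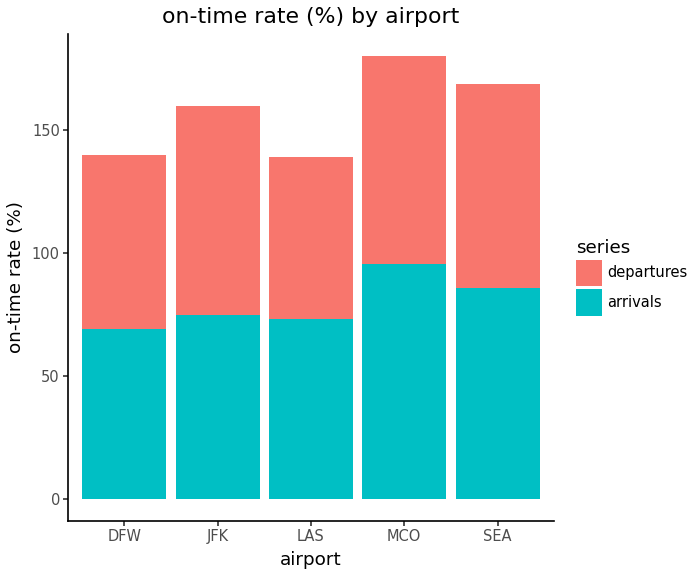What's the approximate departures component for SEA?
≈ 80

departures top ≈ 160, bottom ≈ 80; segment ≈ 80.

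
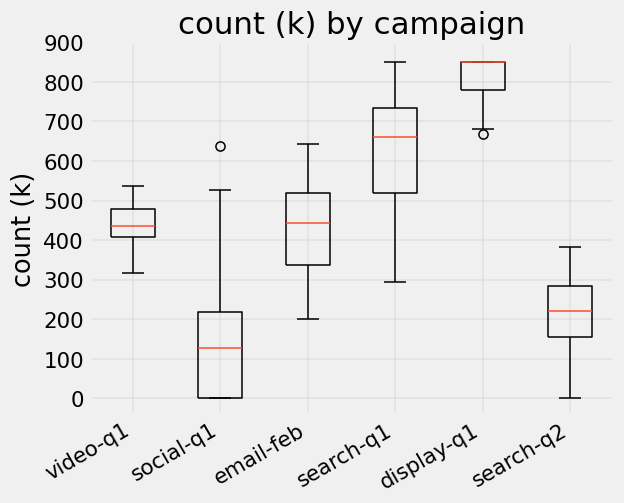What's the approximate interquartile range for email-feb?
Q3 ≈ 500, Q1 ≈ 300; IQR ≈ 200.

≈ 200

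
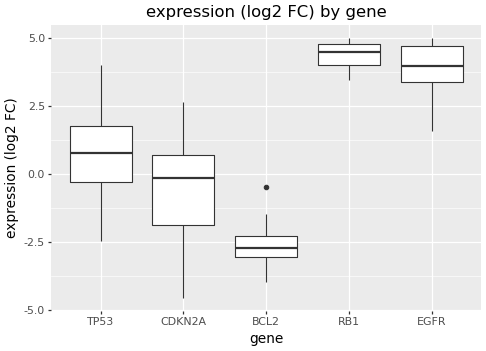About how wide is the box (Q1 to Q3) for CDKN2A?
Q3 ≈ 1, Q1 ≈ -2; IQR ≈ 3.

≈ 3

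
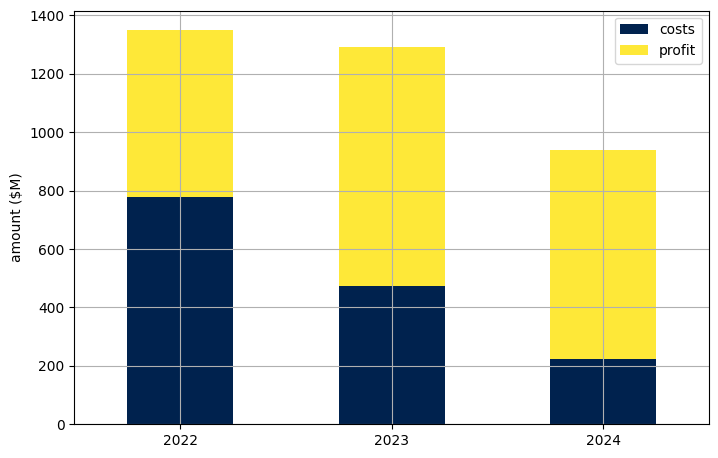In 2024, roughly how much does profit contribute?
profit top ≈ 1000, bottom ≈ 200; segment ≈ 800.

≈ 800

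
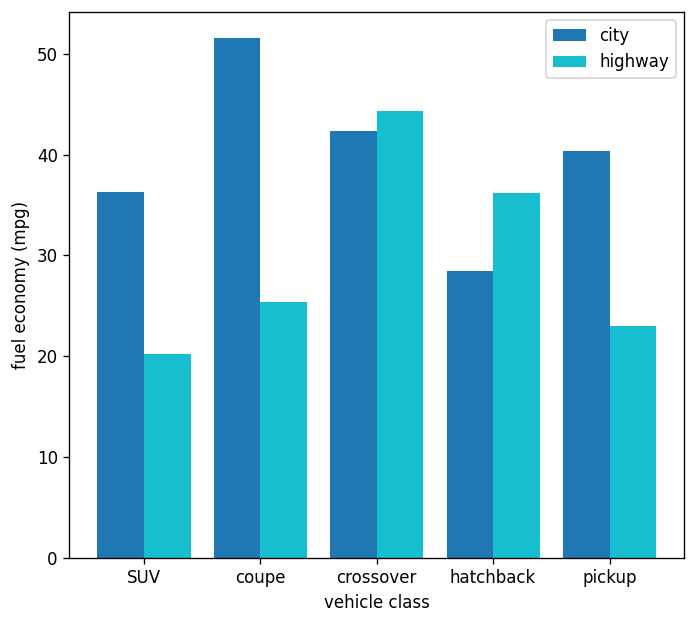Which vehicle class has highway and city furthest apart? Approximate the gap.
coupe: highway ≈ 25, city ≈ 50 → gap ≈ 25. Next-largest (pickup) is only ≈ 15.

coupe, ≈ 25 mpg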